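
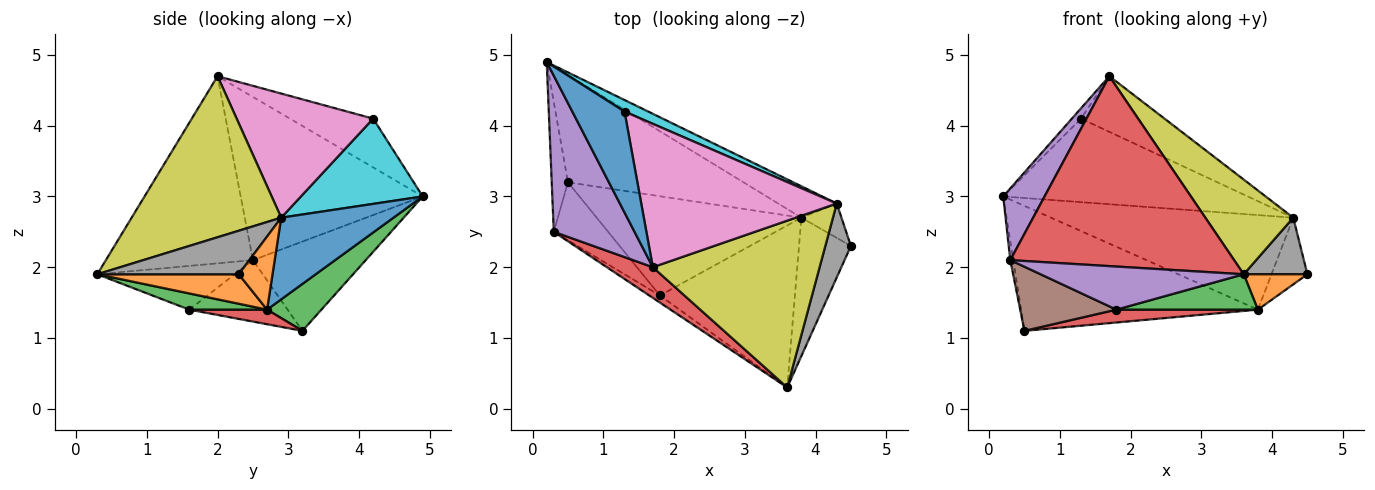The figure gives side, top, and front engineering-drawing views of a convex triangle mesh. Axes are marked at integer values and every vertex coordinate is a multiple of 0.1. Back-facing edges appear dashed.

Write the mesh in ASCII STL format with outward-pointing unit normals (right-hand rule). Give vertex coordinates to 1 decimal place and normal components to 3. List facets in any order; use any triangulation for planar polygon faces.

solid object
 facet normal -0.681 0.075 0.729
  outer loop
   vertex 1.3 4.2 4.1
   vertex 0.2 4.9 3.0
   vertex 1.7 2.0 4.7
  endloop
 endfacet
 facet normal 0.482 -0.217 -0.849
  outer loop
   vertex 3.8 2.7 1.4
   vertex 4.5 2.3 1.9
   vertex 3.6 0.3 1.9
  endloop
 endfacet
 facet normal 0.172 0.747 -0.642
  outer loop
   vertex 3.8 2.7 1.4
   vertex 0.5 3.2 1.1
   vertex 0.2 4.9 3.0
  endloop
 endfacet
 facet normal -0.544 -0.828 0.134
  outer loop
   vertex 0.3 2.5 2.1
   vertex 3.6 0.3 1.9
   vertex 1.7 2.0 4.7
  endloop
 endfacet
 facet normal -0.878 -0.200 0.435
  outer loop
   vertex 0.3 2.5 2.1
   vertex 1.7 2.0 4.7
   vertex 0.2 4.9 3.0
  endloop
 endfacet
 facet normal -0.984 0.026 -0.179
  outer loop
   vertex 0.3 2.5 2.1
   vertex 0.2 4.9 3.0
   vertex 0.5 3.2 1.1
  endloop
 endfacet
 facet normal 0.509 0.311 0.802
  outer loop
   vertex 4.3 2.9 2.7
   vertex 1.3 4.2 4.1
   vertex 1.7 2.0 4.7
  endloop
 endfacet
 facet normal 0.804 -0.362 0.472
  outer loop
   vertex 4.3 2.9 2.7
   vertex 3.6 0.3 1.9
   vertex 4.5 2.3 1.9
  endloop
 endfacet
 facet normal 0.643 -0.378 0.666
  outer loop
   vertex 4.3 2.9 2.7
   vertex 1.7 2.0 4.7
   vertex 3.6 0.3 1.9
  endloop
 endfacet
 facet normal 0.442 0.888 0.123
  outer loop
   vertex 4.3 2.9 2.7
   vertex 0.2 4.9 3.0
   vertex 1.3 4.2 4.1
  endloop
 endfacet
 facet normal 0.403 0.869 -0.289
  outer loop
   vertex 4.3 2.9 2.7
   vertex 3.8 2.7 1.4
   vertex 0.2 4.9 3.0
  endloop
 endfacet
 facet normal 0.641 0.682 -0.352
  outer loop
   vertex 4.3 2.9 2.7
   vertex 4.5 2.3 1.9
   vertex 3.8 2.7 1.4
  endloop
 endfacet
 facet normal 0.117 -0.212 -0.970
  outer loop
   vertex 1.8 1.6 1.4
   vertex 3.8 2.7 1.4
   vertex 3.6 0.3 1.9
  endloop
 endfacet
 facet normal 0.071 -0.128 -0.989
  outer loop
   vertex 1.8 1.6 1.4
   vertex 0.5 3.2 1.1
   vertex 3.8 2.7 1.4
  endloop
 endfacet
 facet normal -0.555 -0.821 -0.135
  outer loop
   vertex 1.8 1.6 1.4
   vertex 3.6 0.3 1.9
   vertex 0.3 2.5 2.1
  endloop
 endfacet
 facet normal -0.604 -0.591 -0.535
  outer loop
   vertex 1.8 1.6 1.4
   vertex 0.3 2.5 2.1
   vertex 0.5 3.2 1.1
  endloop
 endfacet
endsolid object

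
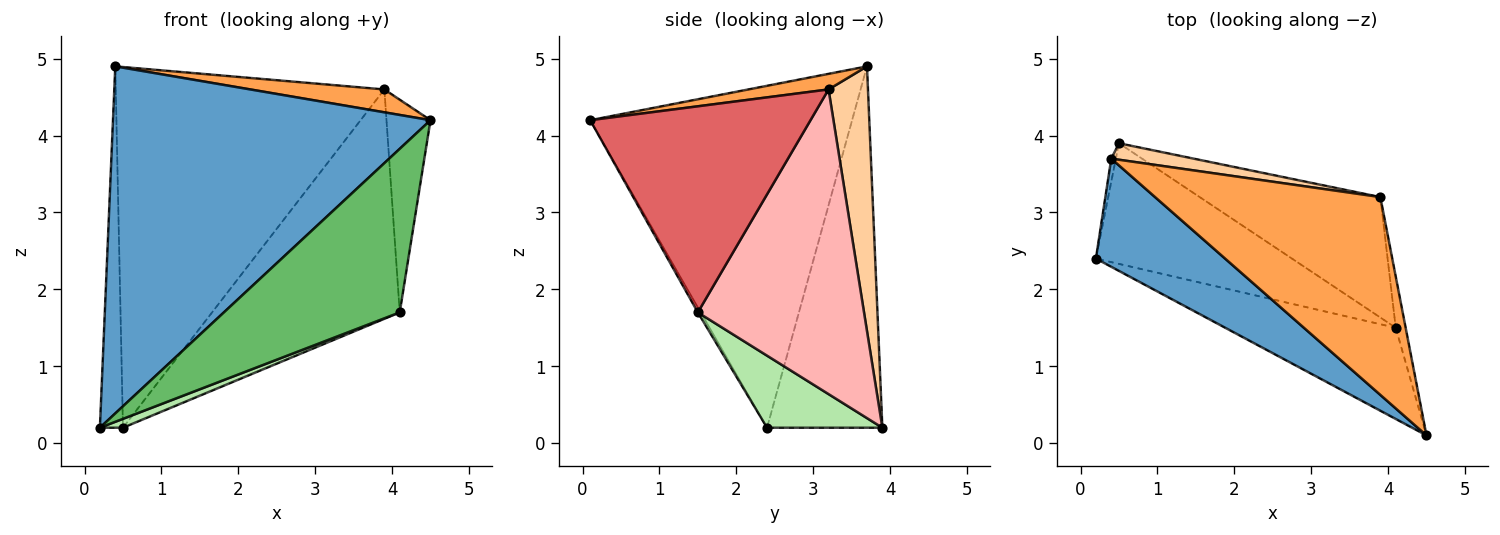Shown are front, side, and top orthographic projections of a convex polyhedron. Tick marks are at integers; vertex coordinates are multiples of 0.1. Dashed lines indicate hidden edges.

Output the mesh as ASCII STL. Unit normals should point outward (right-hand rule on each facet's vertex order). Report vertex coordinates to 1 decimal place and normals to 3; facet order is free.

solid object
 facet normal -0.619 -0.750 0.234
  outer loop
   vertex 0.4 3.7 4.9
   vertex 0.2 2.4 0.2
   vertex 4.5 0.1 4.2
  endloop
 endfacet
 facet normal -0.981 0.196 -0.013
  outer loop
   vertex 0.4 3.7 4.9
   vertex 0.5 3.9 0.2
   vertex 0.2 2.4 0.2
  endloop
 endfacet
 facet normal 0.069 -0.115 0.991
  outer loop
   vertex 3.9 3.2 4.6
   vertex 0.4 3.7 4.9
   vertex 4.5 0.1 4.2
  endloop
 endfacet
 facet normal 0.145 0.988 0.045
  outer loop
   vertex 3.9 3.2 4.6
   vertex 0.5 3.9 0.2
   vertex 0.4 3.7 4.9
  endloop
 endfacet
 facet normal -0.014 -0.873 -0.487
  outer loop
   vertex 4.1 1.5 1.7
   vertex 4.5 0.1 4.2
   vertex 0.2 2.4 0.2
  endloop
 endfacet
 facet normal 0.344 -0.069 -0.936
  outer loop
   vertex 4.1 1.5 1.7
   vertex 0.2 2.4 0.2
   vertex 0.5 3.9 0.2
  endloop
 endfacet
 facet normal 0.980 0.196 -0.047
  outer loop
   vertex 4.1 1.5 1.7
   vertex 3.9 3.2 4.6
   vertex 4.5 0.1 4.2
  endloop
 endfacet
 facet normal 0.617 0.697 -0.366
  outer loop
   vertex 4.1 1.5 1.7
   vertex 0.5 3.9 0.2
   vertex 3.9 3.2 4.6
  endloop
 endfacet
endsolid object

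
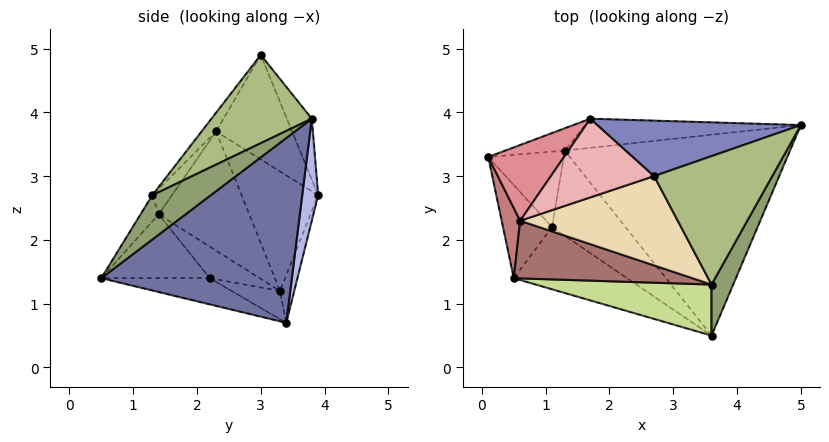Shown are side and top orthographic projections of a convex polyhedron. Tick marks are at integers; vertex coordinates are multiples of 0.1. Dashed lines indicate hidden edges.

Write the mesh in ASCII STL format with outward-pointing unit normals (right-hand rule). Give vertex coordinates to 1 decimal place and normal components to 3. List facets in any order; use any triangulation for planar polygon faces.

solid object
 facet normal 0.605 0.302 -0.737
  outer loop
   vertex 1.3 3.4 0.7
   vertex 5.0 3.8 3.9
   vertex 3.6 0.5 1.4
  endloop
 endfacet
 facet normal -0.127 0.896 0.425
  outer loop
   vertex 1.7 3.9 2.7
   vertex 2.7 3.0 4.9
   vertex 5.0 3.8 3.9
  endloop
 endfacet
 facet normal -0.167 0.964 -0.208
  outer loop
   vertex 1.7 3.9 2.7
   vertex 1.3 3.4 0.7
   vertex 0.1 3.3 1.2
  endloop
 endfacet
 facet normal 0.125 0.956 -0.264
  outer loop
   vertex 1.7 3.9 2.7
   vertex 5.0 3.8 3.9
   vertex 1.3 3.4 0.7
  endloop
 endfacet
 facet normal 0.731 -0.581 0.358
  outer loop
   vertex 3.6 1.3 2.7
   vertex 3.6 0.5 1.4
   vertex 5.0 3.8 3.9
  endloop
 endfacet
 facet normal 0.486 -0.584 0.650
  outer loop
   vertex 3.6 1.3 2.7
   vertex 5.0 3.8 3.9
   vertex 2.7 3.0 4.9
  endloop
 endfacet
 facet normal -0.078 -0.849 0.523
  outer loop
   vertex 3.6 1.3 2.7
   vertex 0.5 1.4 2.4
   vertex 3.6 0.5 1.4
  endloop
 endfacet
 facet normal -0.455 -0.542 -0.707
  outer loop
   vertex 1.1 2.2 1.4
   vertex 0.5 1.4 2.4
   vertex 0.1 3.3 1.2
  endloop
 endfacet
 facet normal -0.398 -0.585 -0.707
  outer loop
   vertex 1.1 2.2 1.4
   vertex 3.6 0.5 1.4
   vertex 0.5 1.4 2.4
  endloop
 endfacet
 facet normal -0.314 -0.439 -0.842
  outer loop
   vertex 1.1 2.2 1.4
   vertex 0.1 3.3 1.2
   vertex 1.3 3.4 0.7
  endloop
 endfacet
 facet normal -0.301 -0.443 -0.845
  outer loop
   vertex 1.1 2.2 1.4
   vertex 1.3 3.4 0.7
   vertex 3.6 0.5 1.4
  endloop
 endfacet
 facet normal -0.070 -0.803 0.592
  outer loop
   vertex 0.6 2.3 3.7
   vertex 3.6 1.3 2.7
   vertex 2.7 3.0 4.9
  endloop
 endfacet
 facet normal -0.082 -0.816 0.572
  outer loop
   vertex 0.6 2.3 3.7
   vertex 0.5 1.4 2.4
   vertex 3.6 1.3 2.7
  endloop
 endfacet
 facet normal -0.982 -0.111 0.152
  outer loop
   vertex 0.6 2.3 3.7
   vertex 0.1 3.3 1.2
   vertex 0.5 1.4 2.4
  endloop
 endfacet
 facet normal -0.623 0.675 0.395
  outer loop
   vertex 0.6 2.3 3.7
   vertex 1.7 3.9 2.7
   vertex 0.1 3.3 1.2
  endloop
 endfacet
 facet normal -0.521 0.680 0.515
  outer loop
   vertex 0.6 2.3 3.7
   vertex 2.7 3.0 4.9
   vertex 1.7 3.9 2.7
  endloop
 endfacet
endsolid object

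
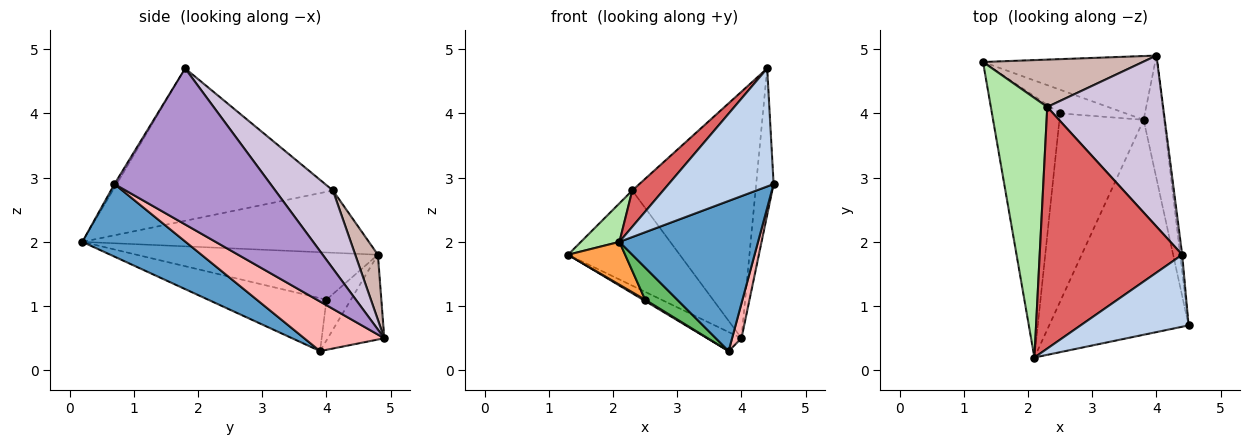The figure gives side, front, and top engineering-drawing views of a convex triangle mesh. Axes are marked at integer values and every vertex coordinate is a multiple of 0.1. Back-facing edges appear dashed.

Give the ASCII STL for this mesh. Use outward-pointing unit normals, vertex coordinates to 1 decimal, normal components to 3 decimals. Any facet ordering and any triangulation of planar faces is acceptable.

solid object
 facet normal 0.392 -0.527 -0.754
  outer loop
   vertex 3.8 3.9 0.3
   vertex 4.5 0.7 2.9
   vertex 2.1 0.2 2.0
  endloop
 endfacet
 facet normal -0.017 -0.854 0.521
  outer loop
   vertex 4.4 1.8 4.7
   vertex 2.1 0.2 2.0
   vertex 4.5 0.7 2.9
  endloop
 endfacet
 facet normal -0.564 -0.134 -0.815
  outer loop
   vertex 2.5 4.0 1.1
   vertex 2.1 0.2 2.0
   vertex 1.3 4.8 1.8
  endloop
 endfacet
 facet normal -0.526 -0.046 -0.849
  outer loop
   vertex 2.5 4.0 1.1
   vertex 1.3 4.8 1.8
   vertex 3.8 3.9 0.3
  endloop
 endfacet
 facet normal -0.527 -0.143 -0.838
  outer loop
   vertex 2.5 4.0 1.1
   vertex 3.8 3.9 0.3
   vertex 2.1 0.2 2.0
  endloop
 endfacet
 facet normal -0.737 -0.099 0.668
  outer loop
   vertex 2.3 4.1 2.8
   vertex 1.3 4.8 1.8
   vertex 2.1 0.2 2.0
  endloop
 endfacet
 facet normal -0.727 -0.102 0.679
  outer loop
   vertex 2.3 4.1 2.8
   vertex 2.1 0.2 2.0
   vertex 4.4 1.8 4.7
  endloop
 endfacet
 facet normal 0.919 -0.108 -0.380
  outer loop
   vertex 4.0 4.9 0.5
   vertex 4.5 0.7 2.9
   vertex 3.8 3.9 0.3
  endloop
 endfacet
 facet normal 0.994 0.111 -0.013
  outer loop
   vertex 4.0 4.9 0.5
   vertex 4.4 1.8 4.7
   vertex 4.5 0.7 2.9
  endloop
 endfacet
 facet normal 0.359 0.767 0.532
  outer loop
   vertex 4.0 4.9 0.5
   vertex 2.3 4.1 2.8
   vertex 4.4 1.8 4.7
  endloop
 endfacet
 facet normal -0.427 0.259 -0.867
  outer loop
   vertex 4.0 4.9 0.5
   vertex 3.8 3.9 0.3
   vertex 1.3 4.8 1.8
  endloop
 endfacet
 facet normal 0.178 0.881 0.438
  outer loop
   vertex 4.0 4.9 0.5
   vertex 1.3 4.8 1.8
   vertex 2.3 4.1 2.8
  endloop
 endfacet
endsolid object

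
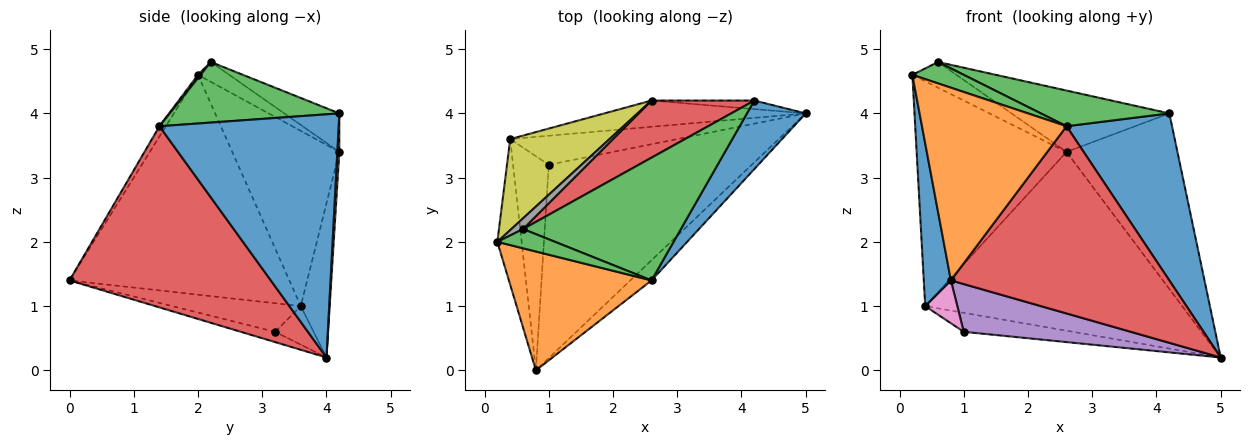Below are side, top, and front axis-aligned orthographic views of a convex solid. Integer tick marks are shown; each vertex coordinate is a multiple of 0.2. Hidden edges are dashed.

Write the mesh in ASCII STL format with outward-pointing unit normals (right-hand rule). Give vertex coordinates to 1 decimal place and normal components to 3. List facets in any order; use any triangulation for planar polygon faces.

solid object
 facet normal -0.987 -0.122 -0.109
  outer loop
   vertex 0.4 3.6 1.0
   vertex 0.8 0.0 1.4
   vertex 0.2 2.0 4.6
  endloop
 endfacet
 facet normal -0.038 -0.851 0.525
  outer loop
   vertex 2.6 1.4 3.8
   vertex 0.2 2.0 4.6
   vertex 0.8 0.0 1.4
  endloop
 endfacet
 facet normal 0.037 -0.743 0.669
  outer loop
   vertex 2.6 1.4 3.8
   vertex 0.6 2.2 4.8
   vertex 0.2 2.0 4.6
  endloop
 endfacet
 facet normal 0.676 -0.733 -0.079
  outer loop
   vertex 2.6 1.4 3.8
   vertex 0.8 0.0 1.4
   vertex 5.0 4.0 0.2
  endloop
 endfacet
 facet normal -0.049 -0.239 -0.970
  outer loop
   vertex 1.0 3.2 0.6
   vertex 5.0 4.0 0.2
   vertex 0.8 0.0 1.4
  endloop
 endfacet
 facet normal -0.190 0.537 -0.822
  outer loop
   vertex 1.0 3.2 0.6
   vertex 0.4 3.6 1.0
   vertex 5.0 4.0 0.2
  endloop
 endfacet
 facet normal -0.617 -0.154 -0.772
  outer loop
   vertex 1.0 3.2 0.6
   vertex 0.8 0.0 1.4
   vertex 0.4 3.6 1.0
  endloop
 endfacet
 facet normal -0.547 0.773 0.322
  outer loop
   vertex 2.6 4.2 3.4
   vertex 0.2 2.0 4.6
   vertex 0.6 2.2 4.8
  endloop
 endfacet
 facet normal -0.552 0.773 0.313
  outer loop
   vertex 2.6 4.2 3.4
   vertex 0.4 3.6 1.0
   vertex 0.2 2.0 4.6
  endloop
 endfacet
 facet normal -0.111 0.983 -0.144
  outer loop
   vertex 2.6 4.2 3.4
   vertex 5.0 4.0 0.2
   vertex 0.4 3.6 1.0
  endloop
 endfacet
 facet normal 0.844 -0.497 0.204
  outer loop
   vertex 4.2 4.2 4.0
   vertex 2.6 1.4 3.8
   vertex 5.0 4.0 0.2
  endloop
 endfacet
 facet normal 0.018 0.999 -0.049
  outer loop
   vertex 4.2 4.2 4.0
   vertex 5.0 4.0 0.2
   vertex 2.6 4.2 3.4
  endloop
 endfacet
 facet normal 0.346 -0.262 0.901
  outer loop
   vertex 4.2 4.2 4.0
   vertex 0.6 2.2 4.8
   vertex 2.6 1.4 3.8
  endloop
 endfacet
 facet normal -0.247 0.709 0.660
  outer loop
   vertex 4.2 4.2 4.0
   vertex 2.6 4.2 3.4
   vertex 0.6 2.2 4.8
  endloop
 endfacet
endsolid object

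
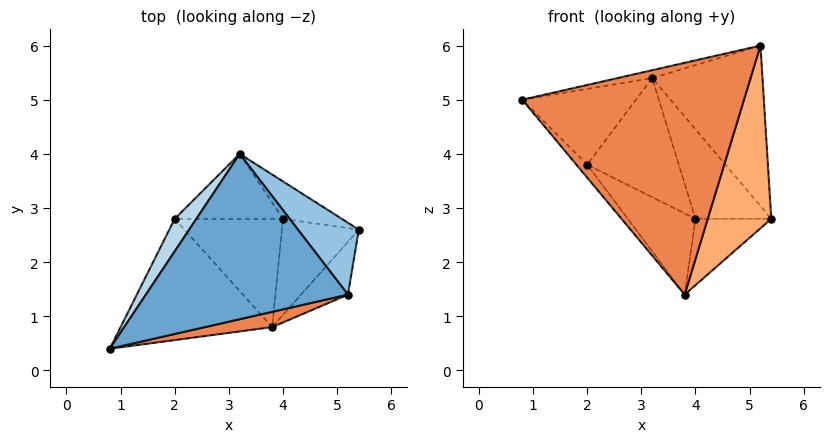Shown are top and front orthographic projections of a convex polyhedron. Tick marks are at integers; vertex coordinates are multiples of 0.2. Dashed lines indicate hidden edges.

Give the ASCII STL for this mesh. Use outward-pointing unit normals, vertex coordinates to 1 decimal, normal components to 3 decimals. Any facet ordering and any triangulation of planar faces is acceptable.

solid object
 facet normal -0.231 0.046 0.972
  outer loop
   vertex 5.2 1.4 6.0
   vertex 3.2 4.0 5.4
   vertex 0.8 0.4 5.0
  endloop
 endfacet
 facet normal 0.729 0.625 0.280
  outer loop
   vertex 5.2 1.4 6.0
   vertex 5.4 2.6 2.8
   vertex 3.2 4.0 5.4
  endloop
 endfacet
 facet normal -0.822 0.523 0.224
  outer loop
   vertex 2.0 2.8 3.8
   vertex 0.8 0.4 5.0
   vertex 3.2 4.0 5.4
  endloop
 endfacet
 facet normal -0.770 0.068 -0.634
  outer loop
   vertex 3.8 0.8 1.4
   vertex 0.8 0.4 5.0
   vertex 2.0 2.8 3.8
  endloop
 endfacet
 facet normal 0.207 -0.976 0.064
  outer loop
   vertex 3.8 0.8 1.4
   vertex 5.2 1.4 6.0
   vertex 0.8 0.4 5.0
  endloop
 endfacet
 facet normal 0.798 -0.579 -0.167
  outer loop
   vertex 3.8 0.8 1.4
   vertex 5.4 2.6 2.8
   vertex 5.2 1.4 6.0
  endloop
 endfacet
 facet normal 0.131 0.915 -0.382
  outer loop
   vertex 4.0 2.8 2.8
   vertex 3.2 4.0 5.4
   vertex 5.4 2.6 2.8
  endloop
 endfacet
 facet normal -0.233 0.854 -0.466
  outer loop
   vertex 4.0 2.8 2.8
   vertex 2.0 2.8 3.8
   vertex 3.2 4.0 5.4
  endloop
 endfacet
 facet normal 0.081 0.566 -0.820
  outer loop
   vertex 4.0 2.8 2.8
   vertex 5.4 2.6 2.8
   vertex 3.8 0.8 1.4
  endloop
 endfacet
 facet normal -0.371 0.557 -0.743
  outer loop
   vertex 4.0 2.8 2.8
   vertex 3.8 0.8 1.4
   vertex 2.0 2.8 3.8
  endloop
 endfacet
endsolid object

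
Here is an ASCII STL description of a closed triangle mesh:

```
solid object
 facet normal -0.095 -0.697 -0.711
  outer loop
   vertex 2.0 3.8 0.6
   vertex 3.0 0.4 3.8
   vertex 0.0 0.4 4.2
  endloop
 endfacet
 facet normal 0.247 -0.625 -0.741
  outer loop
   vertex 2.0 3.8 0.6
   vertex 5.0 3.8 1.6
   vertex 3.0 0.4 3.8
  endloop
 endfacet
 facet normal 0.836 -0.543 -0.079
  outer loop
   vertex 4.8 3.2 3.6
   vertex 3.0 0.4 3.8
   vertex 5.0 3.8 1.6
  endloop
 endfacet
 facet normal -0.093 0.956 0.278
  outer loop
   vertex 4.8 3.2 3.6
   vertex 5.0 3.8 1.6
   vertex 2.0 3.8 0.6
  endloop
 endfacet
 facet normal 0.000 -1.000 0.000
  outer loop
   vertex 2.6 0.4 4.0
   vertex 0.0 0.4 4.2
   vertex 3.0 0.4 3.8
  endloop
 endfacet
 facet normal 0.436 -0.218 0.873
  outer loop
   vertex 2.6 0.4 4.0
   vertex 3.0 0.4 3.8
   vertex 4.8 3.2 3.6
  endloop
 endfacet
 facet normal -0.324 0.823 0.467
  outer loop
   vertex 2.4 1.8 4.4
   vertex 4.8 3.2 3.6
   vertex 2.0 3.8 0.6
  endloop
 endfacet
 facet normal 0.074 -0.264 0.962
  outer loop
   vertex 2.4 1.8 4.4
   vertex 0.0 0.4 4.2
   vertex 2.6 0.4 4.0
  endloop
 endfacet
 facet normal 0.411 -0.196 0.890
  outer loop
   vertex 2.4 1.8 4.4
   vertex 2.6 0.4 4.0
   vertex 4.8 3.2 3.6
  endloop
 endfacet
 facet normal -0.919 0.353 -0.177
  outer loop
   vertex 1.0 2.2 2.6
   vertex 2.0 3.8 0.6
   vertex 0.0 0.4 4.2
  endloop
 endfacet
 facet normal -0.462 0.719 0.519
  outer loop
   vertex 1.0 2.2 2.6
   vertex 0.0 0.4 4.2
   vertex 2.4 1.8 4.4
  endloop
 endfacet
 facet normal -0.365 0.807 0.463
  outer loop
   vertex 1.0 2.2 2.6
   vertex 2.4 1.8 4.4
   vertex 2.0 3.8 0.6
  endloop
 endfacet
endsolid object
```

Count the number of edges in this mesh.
18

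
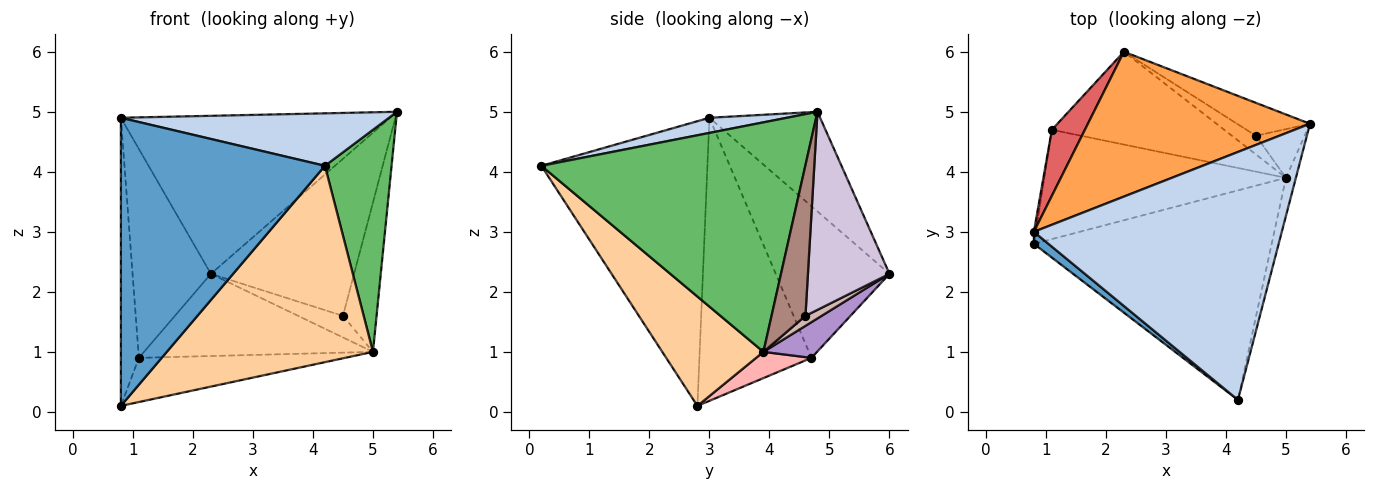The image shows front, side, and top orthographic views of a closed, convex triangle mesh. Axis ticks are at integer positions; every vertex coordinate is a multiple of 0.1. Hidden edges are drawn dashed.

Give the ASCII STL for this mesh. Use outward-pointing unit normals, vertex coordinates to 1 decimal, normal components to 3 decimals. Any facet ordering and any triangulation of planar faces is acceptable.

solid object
 facet normal -0.631 -0.775 0.032
  outer loop
   vertex 0.8 3.0 4.9
   vertex 0.8 2.8 0.1
   vertex 4.2 0.2 4.1
  endloop
 endfacet
 facet normal 0.060 -0.207 0.977
  outer loop
   vertex 0.8 3.0 4.9
   vertex 4.2 0.2 4.1
   vertex 5.4 4.8 5.0
  endloop
 endfacet
 facet normal -0.290 0.705 0.647
  outer loop
   vertex 0.8 3.0 4.9
   vertex 5.4 4.8 5.0
   vertex 2.3 6.0 2.3
  endloop
 endfacet
 facet normal 0.318 -0.648 -0.692
  outer loop
   vertex 5.0 3.9 1.0
   vertex 4.2 0.2 4.1
   vertex 0.8 2.8 0.1
  endloop
 endfacet
 facet normal 0.969 -0.245 -0.042
  outer loop
   vertex 5.0 3.9 1.0
   vertex 5.4 4.8 5.0
   vertex 4.2 0.2 4.1
  endloop
 endfacet
 facet normal -0.987 0.159 -0.007
  outer loop
   vertex 1.1 4.7 0.9
   vertex 0.8 2.8 0.1
   vertex 0.8 3.0 4.9
  endloop
 endfacet
 facet normal -0.811 0.558 0.176
  outer loop
   vertex 1.1 4.7 0.9
   vertex 0.8 3.0 4.9
   vertex 2.3 6.0 2.3
  endloop
 endfacet
 facet normal 0.100 0.373 -0.923
  outer loop
   vertex 1.1 4.7 0.9
   vertex 5.0 3.9 1.0
   vertex 0.8 2.8 0.1
  endloop
 endfacet
 facet normal 0.153 0.655 -0.740
  outer loop
   vertex 1.1 4.7 0.9
   vertex 2.3 6.0 2.3
   vertex 5.0 3.9 1.0
  endloop
 endfacet
 facet normal 0.487 0.855 -0.179
  outer loop
   vertex 4.5 4.6 1.6
   vertex 2.3 6.0 2.3
   vertex 5.4 4.8 5.0
  endloop
 endfacet
 facet normal 0.692 0.686 -0.224
  outer loop
   vertex 4.5 4.6 1.6
   vertex 5.4 4.8 5.0
   vertex 5.0 3.9 1.0
  endloop
 endfacet
 facet normal 0.263 0.729 -0.632
  outer loop
   vertex 4.5 4.6 1.6
   vertex 5.0 3.9 1.0
   vertex 2.3 6.0 2.3
  endloop
 endfacet
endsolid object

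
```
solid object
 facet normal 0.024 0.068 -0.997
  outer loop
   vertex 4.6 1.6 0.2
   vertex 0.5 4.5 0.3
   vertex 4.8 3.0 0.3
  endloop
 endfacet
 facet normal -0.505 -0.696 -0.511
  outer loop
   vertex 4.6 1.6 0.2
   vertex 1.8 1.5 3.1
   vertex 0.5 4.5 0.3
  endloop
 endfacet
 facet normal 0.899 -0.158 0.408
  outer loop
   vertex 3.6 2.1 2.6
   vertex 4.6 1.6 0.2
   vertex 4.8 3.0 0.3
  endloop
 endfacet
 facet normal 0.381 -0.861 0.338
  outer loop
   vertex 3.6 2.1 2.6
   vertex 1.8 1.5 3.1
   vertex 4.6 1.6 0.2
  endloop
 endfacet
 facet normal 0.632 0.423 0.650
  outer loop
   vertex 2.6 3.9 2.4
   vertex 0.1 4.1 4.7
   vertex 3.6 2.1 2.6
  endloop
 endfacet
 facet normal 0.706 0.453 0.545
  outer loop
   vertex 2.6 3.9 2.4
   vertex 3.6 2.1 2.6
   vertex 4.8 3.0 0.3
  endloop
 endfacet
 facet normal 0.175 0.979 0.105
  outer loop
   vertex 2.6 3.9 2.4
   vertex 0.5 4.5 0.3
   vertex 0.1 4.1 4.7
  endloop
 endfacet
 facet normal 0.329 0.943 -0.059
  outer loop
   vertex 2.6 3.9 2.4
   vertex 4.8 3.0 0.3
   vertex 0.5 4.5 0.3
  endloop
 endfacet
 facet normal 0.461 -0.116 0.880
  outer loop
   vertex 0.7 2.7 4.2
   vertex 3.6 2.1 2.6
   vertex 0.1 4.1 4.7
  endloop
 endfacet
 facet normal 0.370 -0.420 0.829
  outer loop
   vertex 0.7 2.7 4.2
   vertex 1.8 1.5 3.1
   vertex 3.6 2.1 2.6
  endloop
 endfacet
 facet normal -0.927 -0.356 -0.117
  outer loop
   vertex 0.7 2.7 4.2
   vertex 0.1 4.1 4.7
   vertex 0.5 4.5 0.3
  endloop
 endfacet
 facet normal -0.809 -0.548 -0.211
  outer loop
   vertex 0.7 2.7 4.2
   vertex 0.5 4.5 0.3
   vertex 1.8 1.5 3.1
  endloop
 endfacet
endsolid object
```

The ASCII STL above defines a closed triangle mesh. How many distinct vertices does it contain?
8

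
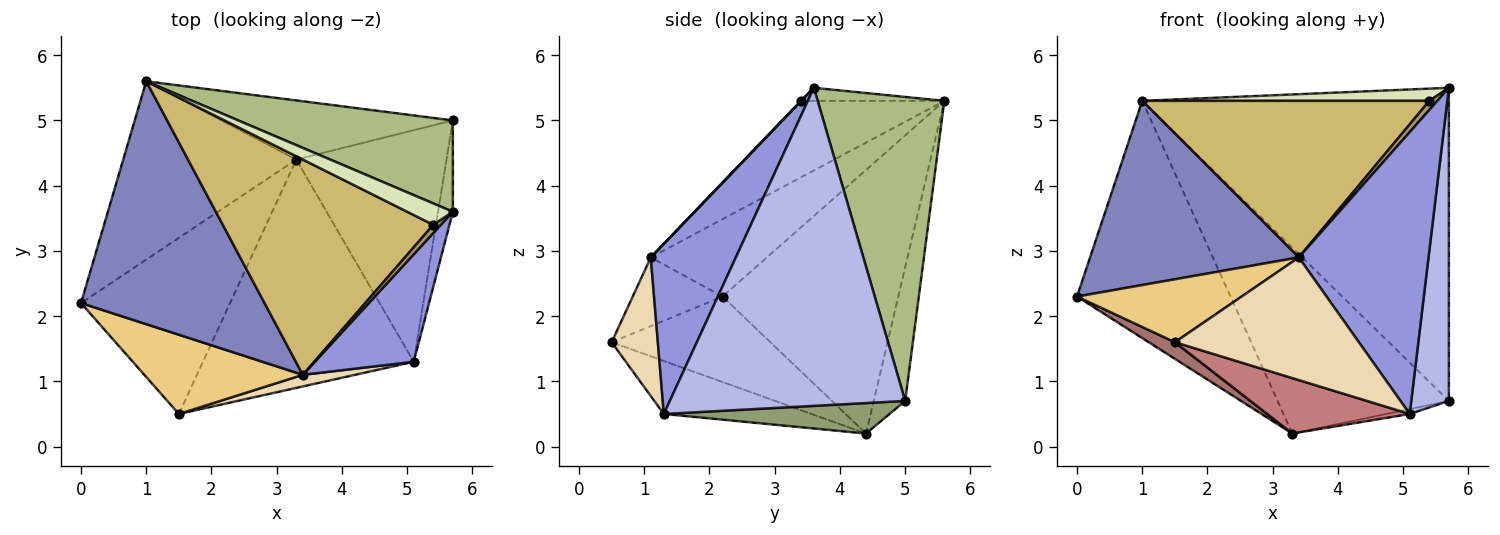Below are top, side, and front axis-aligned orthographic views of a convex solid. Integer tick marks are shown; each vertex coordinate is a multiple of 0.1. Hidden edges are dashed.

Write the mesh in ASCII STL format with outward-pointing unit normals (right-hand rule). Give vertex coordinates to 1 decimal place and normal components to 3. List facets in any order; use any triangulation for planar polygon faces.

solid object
 facet normal -0.675 0.590 -0.443
  outer loop
   vertex 3.3 4.4 0.2
   vertex 0.0 2.2 2.3
   vertex 1.0 5.6 5.3
  endloop
 endfacet
 facet normal -0.319 -0.573 0.755
  outer loop
   vertex 3.4 1.1 2.9
   vertex 1.0 5.6 5.3
   vertex 0.0 2.2 2.3
  endloop
 endfacet
 facet normal 0.523 -0.797 0.304
  outer loop
   vertex 3.4 1.1 2.9
   vertex 5.1 1.3 0.5
   vertex 5.7 3.6 5.5
  endloop
 endfacet
 facet normal 0.986 -0.157 -0.046
  outer loop
   vertex 5.7 5.0 0.7
   vertex 5.7 3.6 5.5
   vertex 5.1 1.3 0.5
  endloop
 endfacet
 facet normal 0.199 0.021 -0.980
  outer loop
   vertex 5.7 5.0 0.7
   vertex 5.1 1.3 0.5
   vertex 3.3 4.4 0.2
  endloop
 endfacet
 facet normal 0.369 0.892 0.260
  outer loop
   vertex 5.7 5.0 0.7
   vertex 1.0 5.6 5.3
   vertex 5.7 3.6 5.5
  endloop
 endfacet
 facet normal -0.172 0.939 -0.299
  outer loop
   vertex 5.7 5.0 0.7
   vertex 3.3 4.4 0.2
   vertex 1.0 5.6 5.3
  endloop
 endfacet
 facet normal -0.241 -0.482 0.843
  outer loop
   vertex 5.4 3.4 5.3
   vertex 5.7 3.6 5.5
   vertex 1.0 5.6 5.3
  endloop
 endfacet
 facet normal 0.046 -0.740 0.671
  outer loop
   vertex 5.4 3.4 5.3
   vertex 3.4 1.1 2.9
   vertex 5.7 3.6 5.5
  endloop
 endfacet
 facet normal -0.282 -0.564 0.776
  outer loop
   vertex 5.4 3.4 5.3
   vertex 1.0 5.6 5.3
   vertex 3.4 1.1 2.9
  endloop
 endfacet
 facet normal -0.321 -0.589 0.742
  outer loop
   vertex 1.5 0.5 1.6
   vertex 3.4 1.1 2.9
   vertex 0.0 2.2 2.3
  endloop
 endfacet
 facet normal 0.243 -0.966 0.091
  outer loop
   vertex 1.5 0.5 1.6
   vertex 5.1 1.3 0.5
   vertex 3.4 1.1 2.9
  endloop
 endfacet
 facet normal -0.496 -0.082 -0.865
  outer loop
   vertex 1.5 0.5 1.6
   vertex 0.0 2.2 2.3
   vertex 3.3 4.4 0.2
  endloop
 endfacet
 facet normal -0.237 -0.229 -0.944
  outer loop
   vertex 1.5 0.5 1.6
   vertex 3.3 4.4 0.2
   vertex 5.1 1.3 0.5
  endloop
 endfacet
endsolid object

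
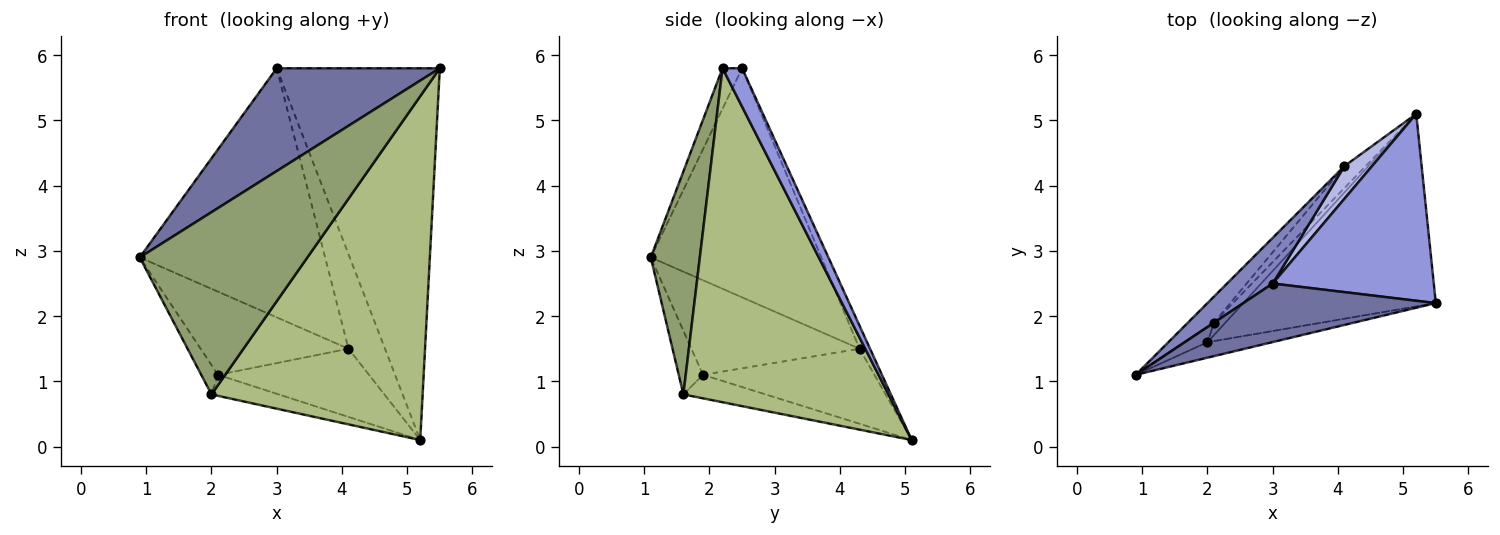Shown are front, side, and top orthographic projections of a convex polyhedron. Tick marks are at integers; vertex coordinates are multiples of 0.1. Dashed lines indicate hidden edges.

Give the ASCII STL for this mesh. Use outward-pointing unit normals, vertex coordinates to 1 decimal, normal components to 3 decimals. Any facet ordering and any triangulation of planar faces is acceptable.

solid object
 facet normal -0.104 -0.864 0.492
  outer loop
   vertex 3.0 2.5 5.8
   vertex 0.9 1.1 2.9
   vertex 5.5 2.2 5.8
  endloop
 endfacet
 facet normal -0.671 0.729 0.134
  outer loop
   vertex 3.0 2.5 5.8
   vertex 4.1 4.3 1.5
   vertex 0.9 1.1 2.9
  endloop
 endfacet
 facet normal 0.107 0.888 0.446
  outer loop
   vertex 3.0 2.5 5.8
   vertex 5.5 2.2 5.8
   vertex 5.2 5.1 0.1
  endloop
 endfacet
 facet normal -0.263 0.912 0.315
  outer loop
   vertex 3.0 2.5 5.8
   vertex 5.2 5.1 0.1
   vertex 4.1 4.3 1.5
  endloop
 endfacet
 facet normal 0.280 -0.957 -0.081
  outer loop
   vertex 2.0 1.6 0.8
   vertex 5.5 2.2 5.8
   vertex 0.9 1.1 2.9
  endloop
 endfacet
 facet normal 0.647 -0.666 -0.373
  outer loop
   vertex 2.0 1.6 0.8
   vertex 5.2 5.1 0.1
   vertex 5.5 2.2 5.8
  endloop
 endfacet
 facet normal -0.789 0.546 -0.283
  outer loop
   vertex 2.1 1.9 1.1
   vertex 2.0 1.6 0.8
   vertex 0.9 1.1 2.9
  endloop
 endfacet
 facet normal -0.725 0.593 -0.351
  outer loop
   vertex 2.1 1.9 1.1
   vertex 5.2 5.1 0.1
   vertex 2.0 1.6 0.8
  endloop
 endfacet
 facet normal -0.735 0.647 -0.203
  outer loop
   vertex 2.1 1.9 1.1
   vertex 0.9 1.1 2.9
   vertex 4.1 4.3 1.5
  endloop
 endfacet
 facet normal -0.734 0.646 -0.207
  outer loop
   vertex 2.1 1.9 1.1
   vertex 4.1 4.3 1.5
   vertex 5.2 5.1 0.1
  endloop
 endfacet
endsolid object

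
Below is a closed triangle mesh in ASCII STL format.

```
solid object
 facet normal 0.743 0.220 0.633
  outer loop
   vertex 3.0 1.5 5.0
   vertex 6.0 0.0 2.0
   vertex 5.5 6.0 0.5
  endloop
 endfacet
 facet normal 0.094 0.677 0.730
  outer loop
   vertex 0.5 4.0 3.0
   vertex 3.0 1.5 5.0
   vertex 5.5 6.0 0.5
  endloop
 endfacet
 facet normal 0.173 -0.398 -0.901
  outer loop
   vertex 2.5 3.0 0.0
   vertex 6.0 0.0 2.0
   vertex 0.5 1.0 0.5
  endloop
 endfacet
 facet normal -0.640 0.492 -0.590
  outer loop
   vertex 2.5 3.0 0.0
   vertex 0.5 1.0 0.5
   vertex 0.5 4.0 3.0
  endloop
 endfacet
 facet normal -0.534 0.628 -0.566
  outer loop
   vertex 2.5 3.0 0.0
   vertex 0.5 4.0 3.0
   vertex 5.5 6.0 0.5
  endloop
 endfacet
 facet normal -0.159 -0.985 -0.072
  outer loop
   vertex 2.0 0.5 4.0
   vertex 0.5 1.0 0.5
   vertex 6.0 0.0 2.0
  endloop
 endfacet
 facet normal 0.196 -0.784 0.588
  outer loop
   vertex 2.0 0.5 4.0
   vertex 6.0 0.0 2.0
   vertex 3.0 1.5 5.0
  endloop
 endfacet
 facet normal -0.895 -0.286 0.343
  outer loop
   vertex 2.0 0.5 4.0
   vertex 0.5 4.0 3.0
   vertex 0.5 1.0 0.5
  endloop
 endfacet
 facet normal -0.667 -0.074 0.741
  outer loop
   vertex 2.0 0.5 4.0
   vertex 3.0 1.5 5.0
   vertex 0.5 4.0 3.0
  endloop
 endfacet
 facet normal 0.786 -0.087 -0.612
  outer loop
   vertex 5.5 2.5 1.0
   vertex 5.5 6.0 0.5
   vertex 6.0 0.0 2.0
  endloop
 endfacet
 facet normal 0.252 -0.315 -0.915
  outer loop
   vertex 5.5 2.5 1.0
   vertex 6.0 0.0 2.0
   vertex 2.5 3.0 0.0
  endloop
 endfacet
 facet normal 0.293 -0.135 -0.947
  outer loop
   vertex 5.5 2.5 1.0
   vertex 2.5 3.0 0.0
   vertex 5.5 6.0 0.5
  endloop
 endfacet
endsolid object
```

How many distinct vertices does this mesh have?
8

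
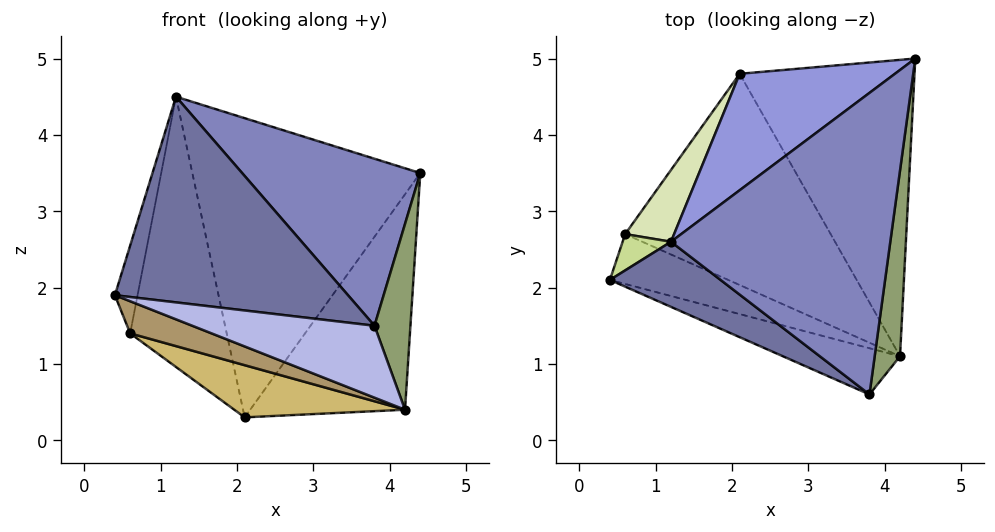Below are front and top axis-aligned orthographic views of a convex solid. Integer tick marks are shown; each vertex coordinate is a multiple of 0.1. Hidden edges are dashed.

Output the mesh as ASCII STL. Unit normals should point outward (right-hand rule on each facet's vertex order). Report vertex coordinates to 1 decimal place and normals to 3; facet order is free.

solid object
 facet normal -0.359 -0.890 0.282
  outer loop
   vertex 1.2 2.6 4.5
   vertex 0.4 2.1 1.9
   vertex 3.8 0.6 1.5
  endloop
 endfacet
 facet normal 0.537 -0.409 0.738
  outer loop
   vertex 1.2 2.6 4.5
   vertex 3.8 0.6 1.5
   vertex 4.4 5.0 3.5
  endloop
 endfacet
 facet normal -0.505 0.804 0.313
  outer loop
   vertex 1.2 2.6 4.5
   vertex 4.4 5.0 3.5
   vertex 2.1 4.8 0.3
  endloop
 endfacet
 facet normal -0.399 -0.772 -0.496
  outer loop
   vertex 4.2 1.1 0.4
   vertex 3.8 0.6 1.5
   vertex 0.4 2.1 1.9
  endloop
 endfacet
 facet normal 0.943 -0.236 0.236
  outer loop
   vertex 4.2 1.1 0.4
   vertex 4.4 5.0 3.5
   vertex 3.8 0.6 1.5
  endloop
 endfacet
 facet normal 0.732 0.401 -0.551
  outer loop
   vertex 4.2 1.1 0.4
   vertex 2.1 4.8 0.3
   vertex 4.4 5.0 3.5
  endloop
 endfacet
 facet normal -0.876 0.445 0.184
  outer loop
   vertex 0.6 2.7 1.4
   vertex 0.4 2.1 1.9
   vertex 1.2 2.6 4.5
  endloop
 endfacet
 facet normal -0.759 0.630 0.167
  outer loop
   vertex 0.6 2.7 1.4
   vertex 1.2 2.6 4.5
   vertex 2.1 4.8 0.3
  endloop
 endfacet
 facet normal -0.429 -0.490 -0.759
  outer loop
   vertex 0.6 2.7 1.4
   vertex 4.2 1.1 0.4
   vertex 0.4 2.1 1.9
  endloop
 endfacet
 facet normal -0.352 -0.224 -0.909
  outer loop
   vertex 0.6 2.7 1.4
   vertex 2.1 4.8 0.3
   vertex 4.2 1.1 0.4
  endloop
 endfacet
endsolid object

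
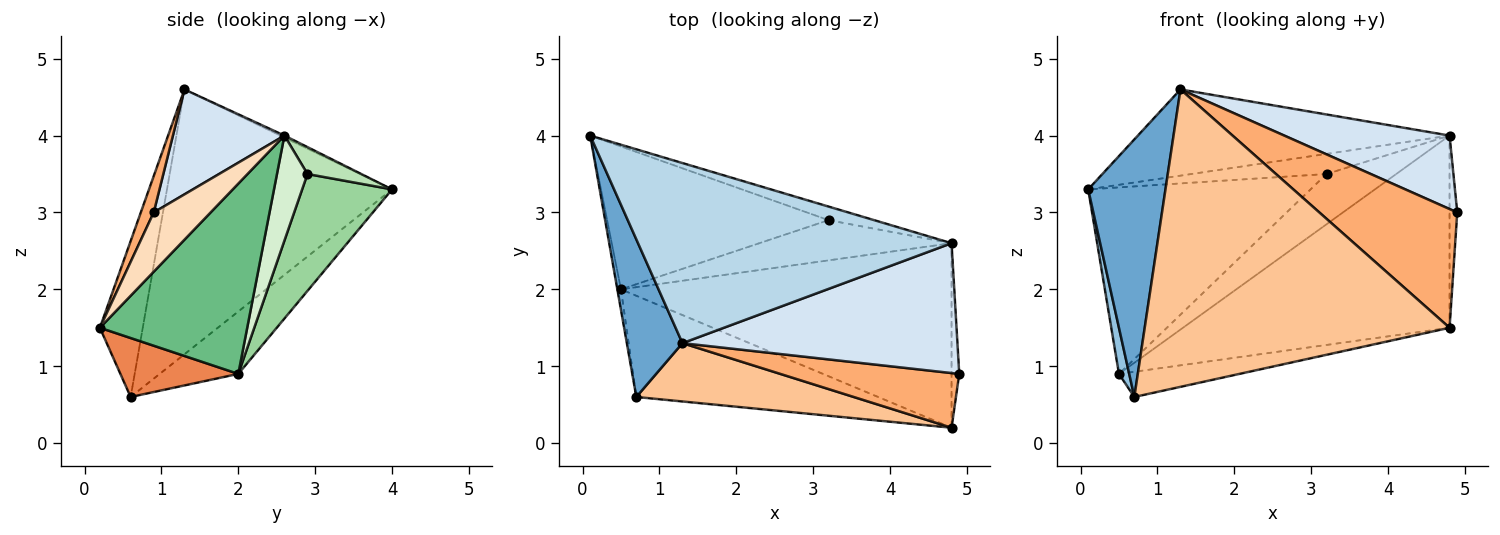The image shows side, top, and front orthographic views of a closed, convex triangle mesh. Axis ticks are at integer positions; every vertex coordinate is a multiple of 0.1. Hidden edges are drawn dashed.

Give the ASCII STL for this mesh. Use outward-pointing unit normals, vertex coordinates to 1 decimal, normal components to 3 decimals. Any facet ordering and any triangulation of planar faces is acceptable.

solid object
 facet normal -0.928 -0.318 0.195
  outer loop
   vertex 1.3 1.3 4.6
   vertex 0.1 4.0 3.3
   vertex 0.7 0.6 0.6
  endloop
 endfacet
 facet normal -0.990 -0.129 -0.057
  outer loop
   vertex 0.5 2.0 0.9
   vertex 0.7 0.6 0.6
   vertex 0.1 4.0 3.3
  endloop
 endfacet
 facet normal -0.006 0.432 0.902
  outer loop
   vertex 4.8 2.6 4.0
   vertex 0.1 4.0 3.3
   vertex 1.3 1.3 4.6
  endloop
 endfacet
 facet normal 0.315 -0.467 0.826
  outer loop
   vertex 4.8 2.6 4.0
   vertex 1.3 1.3 4.6
   vertex 4.9 0.9 3.0
  endloop
 endfacet
 facet normal 0.230 0.235 -0.944
  outer loop
   vertex 4.8 0.2 1.5
   vertex 0.7 0.6 0.6
   vertex 0.5 2.0 0.9
  endloop
 endfacet
 facet normal 0.085 -0.905 0.417
  outer loop
   vertex 4.8 0.2 1.5
   vertex 4.9 0.9 3.0
   vertex 1.3 1.3 4.6
  endloop
 endfacet
 facet normal -0.137 -0.972 0.191
  outer loop
   vertex 4.8 0.2 1.5
   vertex 1.3 1.3 4.6
   vertex 0.7 0.6 0.6
  endloop
 endfacet
 facet normal 0.983 0.133 -0.128
  outer loop
   vertex 4.8 0.2 1.5
   vertex 4.8 2.6 4.0
   vertex 4.9 0.9 3.0
  endloop
 endfacet
 facet normal 0.370 0.670 -0.643
  outer loop
   vertex 4.8 0.2 1.5
   vertex 0.5 2.0 0.9
   vertex 4.8 2.6 4.0
  endloop
 endfacet
 facet normal 0.306 0.756 -0.579
  outer loop
   vertex 3.2 2.9 3.5
   vertex 0.5 2.0 0.9
   vertex 0.1 4.0 3.3
  endloop
 endfacet
 facet normal 0.314 0.787 -0.531
  outer loop
   vertex 3.2 2.9 3.5
   vertex 0.1 4.0 3.3
   vertex 4.8 2.6 4.0
  endloop
 endfacet
 facet normal 0.323 0.739 -0.591
  outer loop
   vertex 3.2 2.9 3.5
   vertex 4.8 2.6 4.0
   vertex 0.5 2.0 0.9
  endloop
 endfacet
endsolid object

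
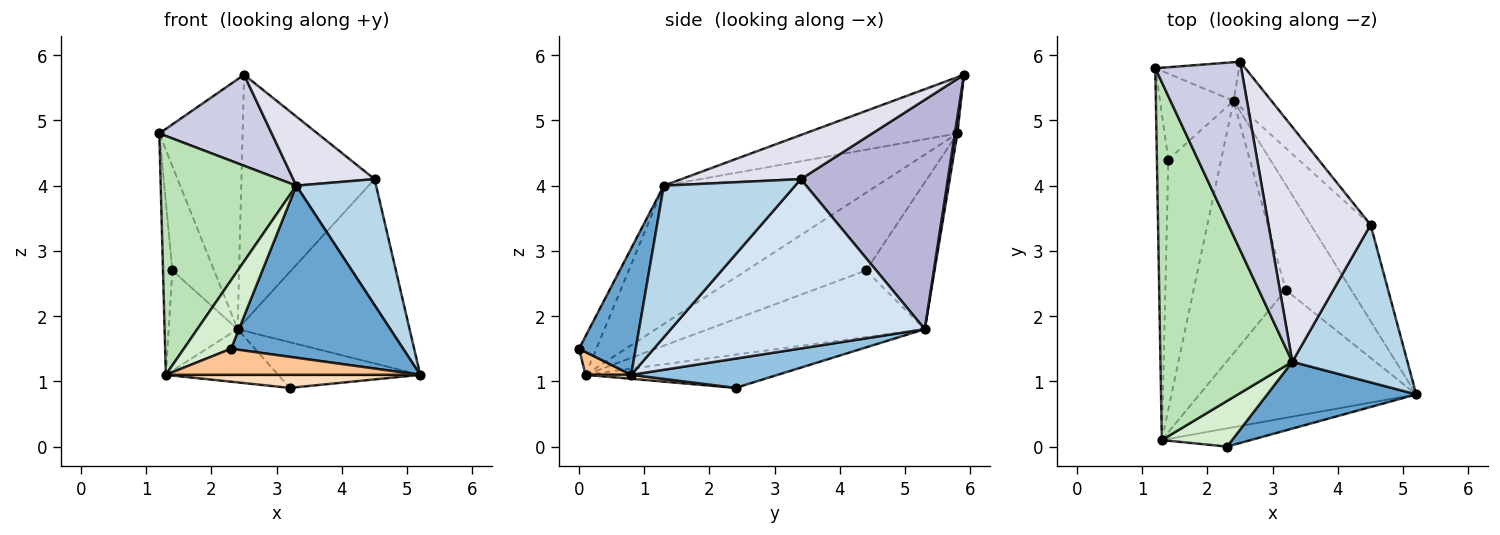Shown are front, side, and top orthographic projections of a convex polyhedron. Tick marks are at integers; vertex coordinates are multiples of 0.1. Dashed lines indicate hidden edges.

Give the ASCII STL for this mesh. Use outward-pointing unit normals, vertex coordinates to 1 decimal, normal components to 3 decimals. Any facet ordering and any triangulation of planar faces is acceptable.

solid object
 facet normal 0.294 -0.891 0.346
  outer loop
   vertex 3.3 1.3 4.0
   vertex 2.3 0.0 1.5
   vertex 5.2 0.8 1.1
  endloop
 endfacet
 facet normal 0.379 0.368 -0.849
  outer loop
   vertex 2.4 5.3 1.8
   vertex 5.2 0.8 1.1
   vertex 3.2 2.4 0.9
  endloop
 endfacet
 facet normal 0.717 -0.435 0.545
  outer loop
   vertex 4.5 3.4 4.1
   vertex 3.3 1.3 4.0
   vertex 5.2 0.8 1.1
  endloop
 endfacet
 facet normal 0.795 0.538 -0.281
  outer loop
   vertex 4.5 3.4 4.1
   vertex 5.2 0.8 1.1
   vertex 2.4 5.3 1.8
  endloop
 endfacet
 facet normal -0.785 0.478 -0.394
  outer loop
   vertex 1.4 4.4 2.7
   vertex 1.2 5.8 4.8
   vertex 2.4 5.3 1.8
  endloop
 endfacet
 facet normal -0.333 0.195 -0.923
  outer loop
   vertex 1.3 0.1 1.1
   vertex 2.4 5.3 1.8
   vertex 3.2 2.4 0.9
  endloop
 endfacet
 facet normal 0.146 -0.811 -0.567
  outer loop
   vertex 1.3 0.1 1.1
   vertex 5.2 0.8 1.1
   vertex 2.3 0.0 1.5
  endloop
 endfacet
 facet normal 0.018 -0.102 -0.995
  outer loop
   vertex 1.3 0.1 1.1
   vertex 3.2 2.4 0.9
   vertex 5.2 0.8 1.1
  endloop
 endfacet
 facet normal -0.760 0.242 -0.603
  outer loop
   vertex 1.3 0.1 1.1
   vertex 1.4 4.4 2.7
   vertex 2.4 5.3 1.8
  endloop
 endfacet
 facet normal -0.986 0.077 -0.145
  outer loop
   vertex 1.3 0.1 1.1
   vertex 1.2 5.8 4.8
   vertex 1.4 4.4 2.7
  endloop
 endfacet
 facet normal -0.658 -0.418 0.627
  outer loop
   vertex 1.3 0.1 1.1
   vertex 3.3 1.3 4.0
   vertex 1.2 5.8 4.8
  endloop
 endfacet
 facet normal -0.292 -0.796 0.531
  outer loop
   vertex 1.3 0.1 1.1
   vertex 2.3 0.0 1.5
   vertex 3.3 1.3 4.0
  endloop
 endfacet
 facet normal 0.030 0.988 -0.153
  outer loop
   vertex 2.5 5.9 5.7
   vertex 2.4 5.3 1.8
   vertex 1.2 5.8 4.8
  endloop
 endfacet
 facet normal 0.736 0.666 -0.121
  outer loop
   vertex 2.5 5.9 5.7
   vertex 4.5 3.4 4.1
   vertex 2.4 5.3 1.8
  endloop
 endfacet
 facet normal -0.508 -0.375 0.775
  outer loop
   vertex 2.5 5.9 5.7
   vertex 1.2 5.8 4.8
   vertex 3.3 1.3 4.0
  endloop
 endfacet
 facet normal 0.383 -0.261 0.886
  outer loop
   vertex 2.5 5.9 5.7
   vertex 3.3 1.3 4.0
   vertex 4.5 3.4 4.1
  endloop
 endfacet
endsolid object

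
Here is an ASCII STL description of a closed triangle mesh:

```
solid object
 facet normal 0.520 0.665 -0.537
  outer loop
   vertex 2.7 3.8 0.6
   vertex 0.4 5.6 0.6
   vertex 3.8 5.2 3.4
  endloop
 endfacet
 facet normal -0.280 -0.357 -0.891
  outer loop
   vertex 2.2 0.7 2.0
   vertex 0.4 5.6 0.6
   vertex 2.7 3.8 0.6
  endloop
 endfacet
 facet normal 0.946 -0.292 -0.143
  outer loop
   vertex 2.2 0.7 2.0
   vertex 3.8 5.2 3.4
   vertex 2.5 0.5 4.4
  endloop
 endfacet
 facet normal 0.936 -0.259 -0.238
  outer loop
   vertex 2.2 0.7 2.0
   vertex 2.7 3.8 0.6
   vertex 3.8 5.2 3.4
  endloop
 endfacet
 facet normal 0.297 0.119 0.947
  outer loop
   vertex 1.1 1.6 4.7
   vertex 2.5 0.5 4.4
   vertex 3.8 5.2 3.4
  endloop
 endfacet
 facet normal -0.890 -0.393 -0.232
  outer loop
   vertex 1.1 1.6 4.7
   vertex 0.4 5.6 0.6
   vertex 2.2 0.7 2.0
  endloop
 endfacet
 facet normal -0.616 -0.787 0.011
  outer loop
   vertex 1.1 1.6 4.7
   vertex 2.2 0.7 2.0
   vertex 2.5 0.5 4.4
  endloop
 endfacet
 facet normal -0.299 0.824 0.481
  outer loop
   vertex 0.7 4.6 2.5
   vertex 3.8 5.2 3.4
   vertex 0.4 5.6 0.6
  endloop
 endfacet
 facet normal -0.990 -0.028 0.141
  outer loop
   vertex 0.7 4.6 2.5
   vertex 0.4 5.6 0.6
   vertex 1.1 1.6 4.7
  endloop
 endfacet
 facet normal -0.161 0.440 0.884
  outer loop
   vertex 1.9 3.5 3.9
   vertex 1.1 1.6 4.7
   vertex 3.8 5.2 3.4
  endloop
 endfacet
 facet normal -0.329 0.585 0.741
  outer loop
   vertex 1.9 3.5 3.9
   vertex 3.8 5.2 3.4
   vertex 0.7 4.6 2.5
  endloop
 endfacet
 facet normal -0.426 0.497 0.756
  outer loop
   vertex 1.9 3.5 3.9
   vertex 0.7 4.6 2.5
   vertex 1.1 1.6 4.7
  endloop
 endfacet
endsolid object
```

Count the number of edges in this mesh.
18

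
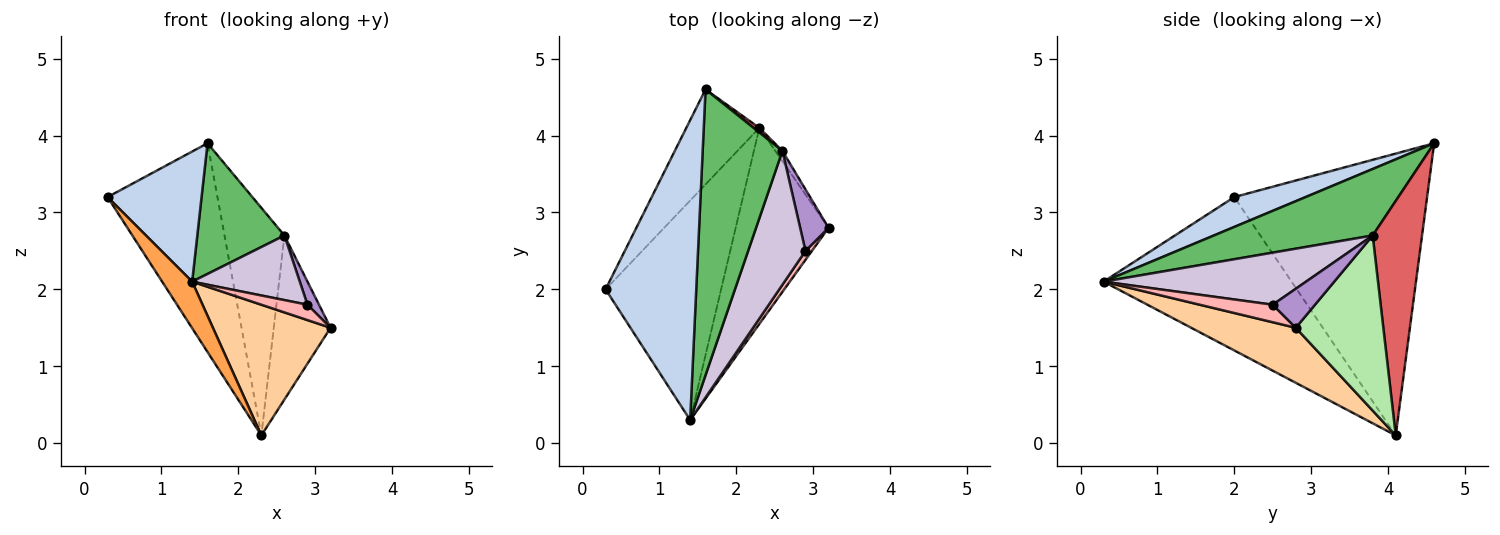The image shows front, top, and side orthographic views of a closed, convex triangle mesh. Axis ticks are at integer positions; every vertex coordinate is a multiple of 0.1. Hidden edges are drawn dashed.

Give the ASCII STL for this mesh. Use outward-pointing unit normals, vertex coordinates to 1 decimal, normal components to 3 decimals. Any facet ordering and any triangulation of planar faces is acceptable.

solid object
 facet normal -0.848 0.483 -0.220
  outer loop
   vertex 2.3 4.1 0.1
   vertex 0.3 2.0 3.2
   vertex 1.6 4.6 3.9
  endloop
 endfacet
 facet normal 0.289 -0.381 0.878
  outer loop
   vertex 1.4 0.3 2.1
   vertex 1.6 4.6 3.9
   vertex 0.3 2.0 3.2
  endloop
 endfacet
 facet normal -0.792 -0.126 -0.597
  outer loop
   vertex 1.4 0.3 2.1
   vertex 0.3 2.0 3.2
   vertex 2.3 4.1 0.1
  endloop
 endfacet
 facet normal 0.442 -0.498 -0.746
  outer loop
   vertex 1.4 0.3 2.1
   vertex 2.3 4.1 0.1
   vertex 3.2 2.8 1.5
  endloop
 endfacet
 facet normal 0.604 -0.331 0.725
  outer loop
   vertex 2.6 3.8 2.7
   vertex 1.6 4.6 3.9
   vertex 1.4 0.3 2.1
  endloop
 endfacet
 facet normal 0.838 0.544 -0.034
  outer loop
   vertex 2.6 3.8 2.7
   vertex 3.2 2.8 1.5
   vertex 2.3 4.1 0.1
  endloop
 endfacet
 facet normal 0.636 0.772 0.016
  outer loop
   vertex 2.6 3.8 2.7
   vertex 2.3 4.1 0.1
   vertex 1.6 4.6 3.9
  endloop
 endfacet
 facet normal 0.807 -0.510 0.297
  outer loop
   vertex 2.9 2.5 1.8
   vertex 1.4 0.3 2.1
   vertex 3.2 2.8 1.5
  endloop
 endfacet
 facet normal 0.790 -0.215 0.574
  outer loop
   vertex 2.9 2.5 1.8
   vertex 3.2 2.8 1.5
   vertex 2.6 3.8 2.7
  endloop
 endfacet
 facet normal 0.633 -0.337 0.697
  outer loop
   vertex 2.9 2.5 1.8
   vertex 2.6 3.8 2.7
   vertex 1.4 0.3 2.1
  endloop
 endfacet
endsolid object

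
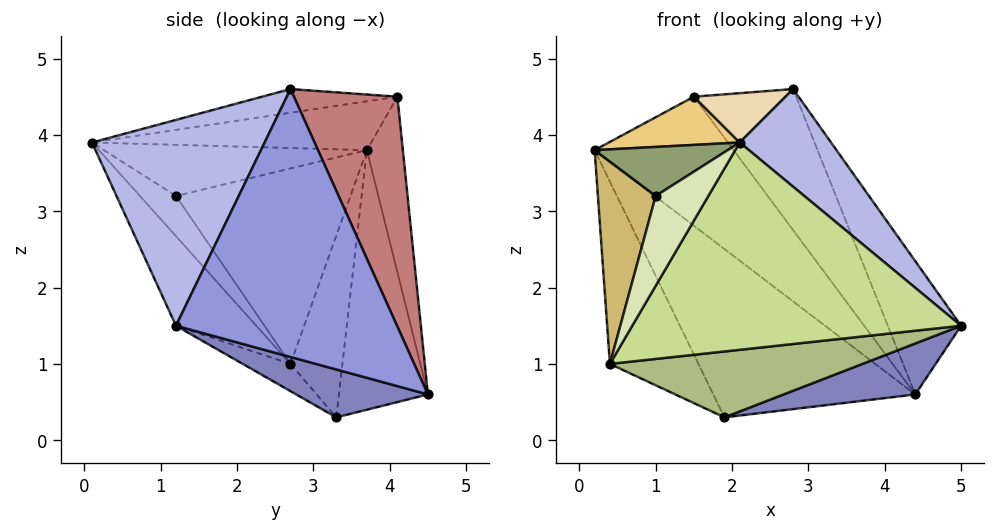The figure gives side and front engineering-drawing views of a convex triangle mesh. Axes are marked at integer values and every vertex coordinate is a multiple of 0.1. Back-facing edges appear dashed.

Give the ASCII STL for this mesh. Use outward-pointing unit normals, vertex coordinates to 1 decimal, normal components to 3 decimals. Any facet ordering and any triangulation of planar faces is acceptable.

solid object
 facet normal -0.386 0.876 -0.288
  outer loop
   vertex 1.9 3.3 0.3
   vertex 0.2 3.7 3.8
   vertex 4.4 4.5 0.6
  endloop
 endfacet
 facet normal 0.219 -0.219 -0.951
  outer loop
   vertex 1.9 3.3 0.3
   vertex 4.4 4.5 0.6
   vertex 5.0 1.2 1.5
  endloop
 endfacet
 facet normal 0.842 0.279 0.462
  outer loop
   vertex 2.8 2.7 4.6
   vertex 5.0 1.2 1.5
   vertex 4.4 4.5 0.6
  endloop
 endfacet
 facet normal 0.672 -0.356 0.649
  outer loop
   vertex 2.8 2.7 4.6
   vertex 2.1 0.1 3.9
   vertex 5.0 1.2 1.5
  endloop
 endfacet
 facet normal -0.734 -0.371 0.569
  outer loop
   vertex 1.0 1.2 3.2
   vertex 2.1 0.1 3.9
   vertex 0.2 3.7 3.8
  endloop
 endfacet
 facet normal -0.117 -0.617 -0.778
  outer loop
   vertex 0.4 2.7 1.0
   vertex 1.9 3.3 0.3
   vertex 5.0 1.2 1.5
  endloop
 endfacet
 facet normal -0.191 -0.784 -0.591
  outer loop
   vertex 0.4 2.7 1.0
   vertex 5.0 1.2 1.5
   vertex 2.1 0.1 3.9
  endloop
 endfacet
 facet normal -0.523 -0.764 -0.378
  outer loop
   vertex 0.4 2.7 1.0
   vertex 2.1 0.1 3.9
   vertex 1.0 1.2 3.2
  endloop
 endfacet
 facet normal -0.478 0.816 -0.325
  outer loop
   vertex 0.4 2.7 1.0
   vertex 0.2 3.7 3.8
   vertex 1.9 3.3 0.3
  endloop
 endfacet
 facet normal -0.948 -0.314 0.044
  outer loop
   vertex 0.4 2.7 1.0
   vertex 1.0 1.2 3.2
   vertex 0.2 3.7 3.8
  endloop
 endfacet
 facet normal -0.418 -0.196 0.887
  outer loop
   vertex 1.5 4.1 4.5
   vertex 0.2 3.7 3.8
   vertex 2.1 0.1 3.9
  endloop
 endfacet
 facet normal -0.269 -0.182 0.946
  outer loop
   vertex 1.5 4.1 4.5
   vertex 2.1 0.1 3.9
   vertex 2.8 2.7 4.6
  endloop
 endfacet
 facet normal -0.250 0.964 -0.087
  outer loop
   vertex 1.5 4.1 4.5
   vertex 4.4 4.5 0.6
   vertex 0.2 3.7 3.8
  endloop
 endfacet
 facet normal 0.609 0.603 0.515
  outer loop
   vertex 1.5 4.1 4.5
   vertex 2.8 2.7 4.6
   vertex 4.4 4.5 0.6
  endloop
 endfacet
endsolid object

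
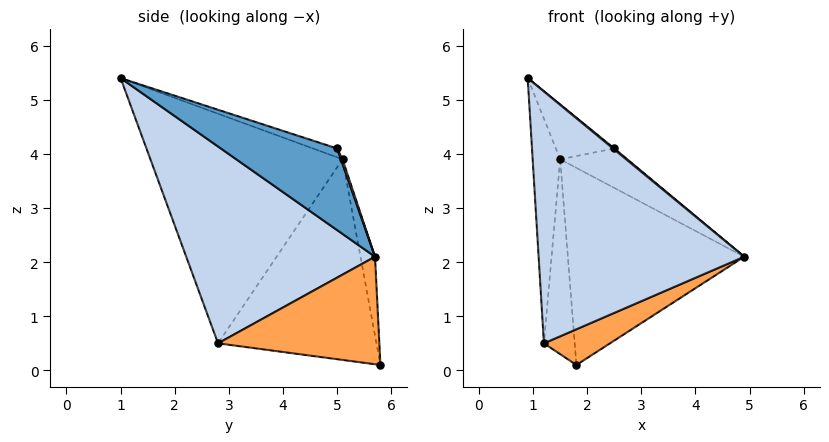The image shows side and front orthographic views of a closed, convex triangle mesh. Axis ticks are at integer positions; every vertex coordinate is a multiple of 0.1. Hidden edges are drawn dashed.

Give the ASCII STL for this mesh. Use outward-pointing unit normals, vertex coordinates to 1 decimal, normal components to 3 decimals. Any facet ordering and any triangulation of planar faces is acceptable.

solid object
 facet normal 0.641 -0.007 0.767
  outer loop
   vertex 2.5 5.0 4.1
   vertex 0.9 1.0 5.4
   vertex 4.9 5.7 2.1
  endloop
 endfacet
 facet normal 0.659 -0.718 -0.223
  outer loop
   vertex 1.2 2.8 0.5
   vertex 4.9 5.7 2.1
   vertex 0.9 1.0 5.4
  endloop
 endfacet
 facet normal 0.525 -0.215 -0.824
  outer loop
   vertex 1.2 2.8 0.5
   vertex 1.8 5.8 0.1
   vertex 4.9 5.7 2.1
  endloop
 endfacet
 facet normal -0.148 0.359 0.922
  outer loop
   vertex 1.5 5.1 3.9
   vertex 0.9 1.0 5.4
   vertex 2.5 5.0 4.1
  endloop
 endfacet
 facet normal -0.990 0.142 -0.009
  outer loop
   vertex 1.5 5.1 3.9
   vertex 1.2 2.8 0.5
   vertex 0.9 1.0 5.4
  endloop
 endfacet
 facet normal -0.981 0.191 -0.042
  outer loop
   vertex 1.5 5.1 3.9
   vertex 1.8 5.8 0.1
   vertex 1.2 2.8 0.5
  endloop
 endfacet
 facet normal -0.081 0.981 0.174
  outer loop
   vertex 1.5 5.1 3.9
   vertex 4.9 5.7 2.1
   vertex 1.8 5.8 0.1
  endloop
 endfacet
 facet normal 0.023 0.935 0.354
  outer loop
   vertex 1.5 5.1 3.9
   vertex 2.5 5.0 4.1
   vertex 4.9 5.7 2.1
  endloop
 endfacet
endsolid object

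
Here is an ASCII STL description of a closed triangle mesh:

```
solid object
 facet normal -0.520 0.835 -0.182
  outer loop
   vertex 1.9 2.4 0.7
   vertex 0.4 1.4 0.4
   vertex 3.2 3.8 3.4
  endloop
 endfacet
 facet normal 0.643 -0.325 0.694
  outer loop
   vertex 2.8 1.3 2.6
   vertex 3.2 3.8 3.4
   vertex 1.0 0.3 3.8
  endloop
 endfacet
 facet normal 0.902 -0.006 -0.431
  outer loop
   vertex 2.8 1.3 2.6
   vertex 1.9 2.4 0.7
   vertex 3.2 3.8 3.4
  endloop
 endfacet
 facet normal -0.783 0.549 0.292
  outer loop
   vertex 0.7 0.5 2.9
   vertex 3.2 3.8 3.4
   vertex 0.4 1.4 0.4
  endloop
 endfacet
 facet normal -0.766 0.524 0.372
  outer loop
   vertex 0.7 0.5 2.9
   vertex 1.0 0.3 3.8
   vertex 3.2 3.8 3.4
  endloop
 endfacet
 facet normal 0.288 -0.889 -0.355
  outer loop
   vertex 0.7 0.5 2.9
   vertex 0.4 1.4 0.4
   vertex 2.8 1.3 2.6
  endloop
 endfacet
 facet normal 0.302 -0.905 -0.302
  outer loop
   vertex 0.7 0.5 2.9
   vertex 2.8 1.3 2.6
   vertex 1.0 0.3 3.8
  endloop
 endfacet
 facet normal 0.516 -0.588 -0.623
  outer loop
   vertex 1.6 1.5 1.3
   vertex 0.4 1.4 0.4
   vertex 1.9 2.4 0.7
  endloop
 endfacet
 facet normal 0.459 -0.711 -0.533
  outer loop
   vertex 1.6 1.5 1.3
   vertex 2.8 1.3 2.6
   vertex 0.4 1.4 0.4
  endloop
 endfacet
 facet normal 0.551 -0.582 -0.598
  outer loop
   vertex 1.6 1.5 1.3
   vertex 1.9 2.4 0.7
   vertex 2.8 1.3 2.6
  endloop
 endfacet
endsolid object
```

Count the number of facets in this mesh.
10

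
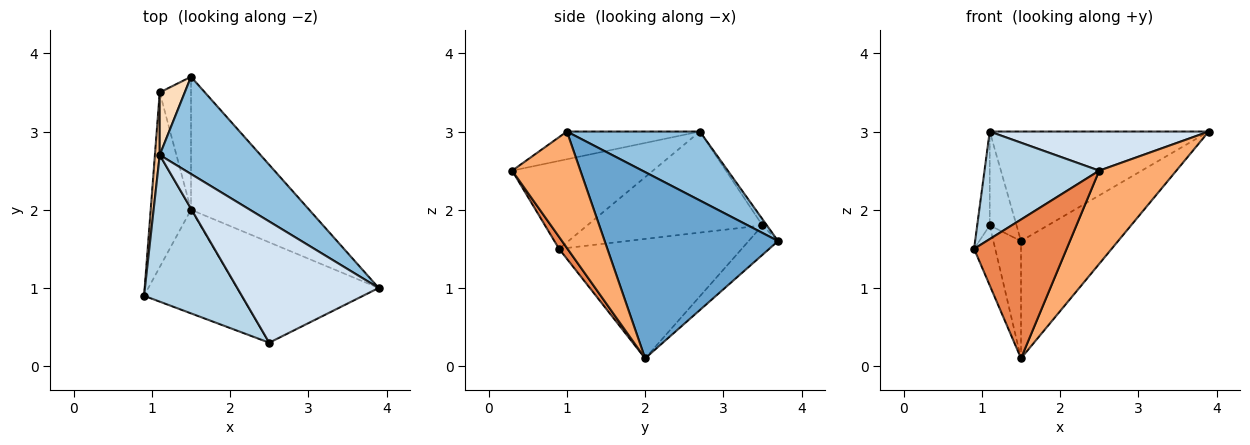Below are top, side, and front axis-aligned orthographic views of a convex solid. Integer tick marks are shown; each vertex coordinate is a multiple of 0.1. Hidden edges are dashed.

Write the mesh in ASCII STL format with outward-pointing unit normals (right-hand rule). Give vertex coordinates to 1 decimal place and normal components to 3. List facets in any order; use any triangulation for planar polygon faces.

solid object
 facet normal 0.763 0.427 -0.484
  outer loop
   vertex 1.5 2.0 0.1
   vertex 1.5 3.7 1.6
   vertex 3.9 1.0 3.0
  endloop
 endfacet
 facet normal 0.413 0.681 0.604
  outer loop
   vertex 1.1 2.7 3.0
   vertex 3.9 1.0 3.0
   vertex 1.5 3.7 1.6
  endloop
 endfacet
 facet normal -0.587 -0.479 0.653
  outer loop
   vertex 2.5 0.3 2.5
   vertex 1.1 2.7 3.0
   vertex 0.9 0.9 1.5
  endloop
 endfacet
 facet normal -0.183 -0.302 0.936
  outer loop
   vertex 2.5 0.3 2.5
   vertex 3.9 1.0 3.0
   vertex 1.1 2.7 3.0
  endloop
 endfacet
 facet normal 0.073 -0.799 -0.597
  outer loop
   vertex 2.5 0.3 2.5
   vertex 0.9 0.9 1.5
   vertex 1.5 2.0 0.1
  endloop
 endfacet
 facet normal 0.516 -0.583 -0.628
  outer loop
   vertex 2.5 0.3 2.5
   vertex 1.5 2.0 0.1
   vertex 3.9 1.0 3.0
  endloop
 endfacet
 facet normal -0.996 0.071 0.047
  outer loop
   vertex 1.1 3.5 1.8
   vertex 0.9 0.9 1.5
   vertex 1.1 2.7 3.0
  endloop
 endfacet
 facet normal -0.137 0.824 0.549
  outer loop
   vertex 1.1 3.5 1.8
   vertex 1.1 2.7 3.0
   vertex 1.5 3.7 1.6
  endloop
 endfacet
 facet normal -0.942 0.109 -0.318
  outer loop
   vertex 1.1 3.5 1.8
   vertex 1.5 2.0 0.1
   vertex 0.9 0.9 1.5
  endloop
 endfacet
 facet normal -0.577 0.541 -0.613
  outer loop
   vertex 1.1 3.5 1.8
   vertex 1.5 3.7 1.6
   vertex 1.5 2.0 0.1
  endloop
 endfacet
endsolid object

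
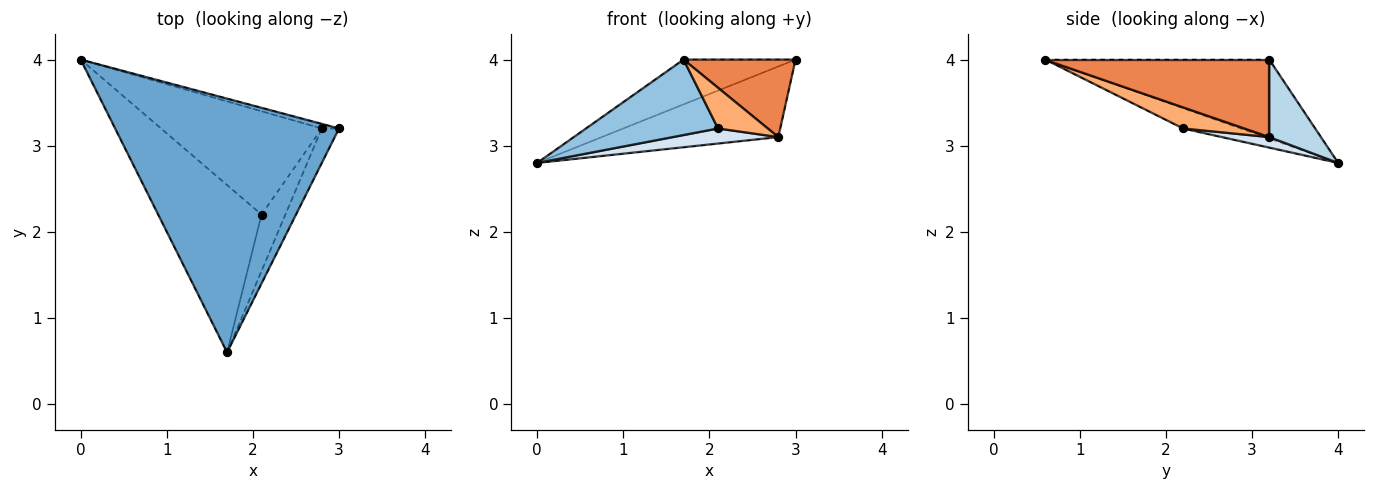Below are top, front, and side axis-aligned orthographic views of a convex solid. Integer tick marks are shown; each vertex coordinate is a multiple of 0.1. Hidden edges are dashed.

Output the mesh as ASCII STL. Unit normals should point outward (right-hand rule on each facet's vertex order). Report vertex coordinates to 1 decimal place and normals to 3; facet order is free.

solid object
 facet normal -0.328 0.164 0.930
  outer loop
   vertex 1.7 0.6 4.0
   vertex 3.0 3.2 4.0
   vertex 0.0 4.0 2.8
  endloop
 endfacet
 facet normal -0.176 -0.405 -0.897
  outer loop
   vertex 2.1 2.2 3.2
   vertex 1.7 0.6 4.0
   vertex 0.0 4.0 2.8
  endloop
 endfacet
 facet normal 0.280 0.958 -0.062
  outer loop
   vertex 2.8 3.2 3.1
   vertex 0.0 4.0 2.8
   vertex 3.0 3.2 4.0
  endloop
 endfacet
 facet normal 0.065 -0.144 -0.987
  outer loop
   vertex 2.8 3.2 3.1
   vertex 2.1 2.2 3.2
   vertex 0.0 4.0 2.8
  endloop
 endfacet
 facet normal 0.877 -0.439 -0.195
  outer loop
   vertex 2.8 3.2 3.1
   vertex 3.0 3.2 4.0
   vertex 1.7 0.6 4.0
  endloop
 endfacet
 facet normal 0.585 -0.475 -0.658
  outer loop
   vertex 2.8 3.2 3.1
   vertex 1.7 0.6 4.0
   vertex 2.1 2.2 3.2
  endloop
 endfacet
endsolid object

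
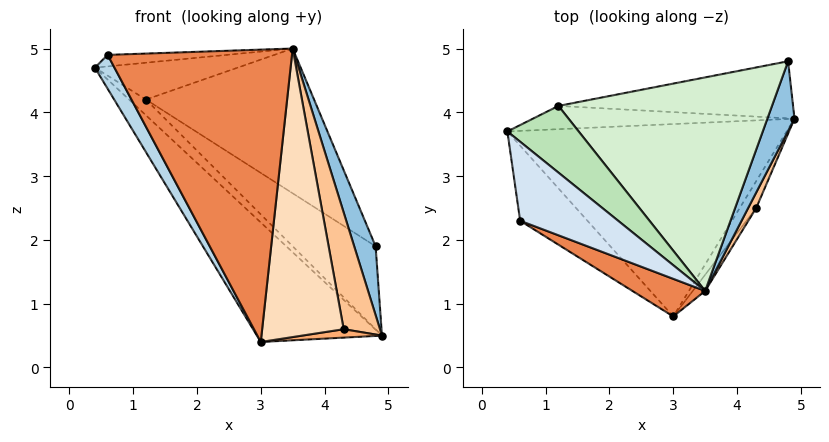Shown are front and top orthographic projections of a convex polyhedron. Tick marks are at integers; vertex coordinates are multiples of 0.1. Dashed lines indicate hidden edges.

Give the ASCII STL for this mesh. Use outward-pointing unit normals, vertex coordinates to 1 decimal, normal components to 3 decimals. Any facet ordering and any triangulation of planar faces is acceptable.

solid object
 facet normal -0.632 0.409 -0.658
  outer loop
   vertex 3.0 0.8 0.4
   vertex 0.4 3.7 4.7
   vertex 4.9 3.9 0.5
  endloop
 endfacet
 facet normal 0.964 -0.186 0.188
  outer loop
   vertex 4.8 4.8 1.9
   vertex 3.5 1.2 5.0
   vertex 4.9 3.9 0.5
  endloop
 endfacet
 facet normal -0.891 -0.186 -0.413
  outer loop
   vertex 0.6 2.3 4.9
   vertex 0.4 3.7 4.7
   vertex 3.0 0.8 0.4
  endloop
 endfacet
 facet normal 0.021 0.144 0.989
  outer loop
   vertex 0.6 2.3 4.9
   vertex 3.5 1.2 5.0
   vertex 0.4 3.7 4.7
  endloop
 endfacet
 facet normal -0.356 -0.927 0.119
  outer loop
   vertex 0.6 2.3 4.9
   vertex 3.0 0.8 0.4
   vertex 3.5 1.2 5.0
  endloop
 endfacet
 facet normal 0.473 -0.263 -0.841
  outer loop
   vertex 4.3 2.5 0.6
   vertex 3.0 0.8 0.4
   vertex 4.9 3.9 0.5
  endloop
 endfacet
 facet normal 0.919 -0.390 0.052
  outer loop
   vertex 4.3 2.5 0.6
   vertex 4.9 3.9 0.5
   vertex 3.5 1.2 5.0
  endloop
 endfacet
 facet normal 0.796 -0.605 -0.034
  outer loop
   vertex 4.3 2.5 0.6
   vertex 3.5 1.2 5.0
   vertex 3.0 0.8 0.4
  endloop
 endfacet
 facet normal -0.624 0.438 -0.647
  outer loop
   vertex 1.2 4.1 4.2
   vertex 4.9 3.9 0.5
   vertex 0.4 3.7 4.7
  endloop
 endfacet
 facet normal -0.463 0.730 -0.502
  outer loop
   vertex 1.2 4.1 4.2
   vertex 4.8 4.8 1.9
   vertex 4.9 3.9 0.5
  endloop
 endfacet
 facet normal 0.292 0.463 0.837
  outer loop
   vertex 1.2 4.1 4.2
   vertex 0.4 3.7 4.7
   vertex 3.5 1.2 5.0
  endloop
 endfacet
 facet normal 0.387 0.517 0.763
  outer loop
   vertex 1.2 4.1 4.2
   vertex 3.5 1.2 5.0
   vertex 4.8 4.8 1.9
  endloop
 endfacet
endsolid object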